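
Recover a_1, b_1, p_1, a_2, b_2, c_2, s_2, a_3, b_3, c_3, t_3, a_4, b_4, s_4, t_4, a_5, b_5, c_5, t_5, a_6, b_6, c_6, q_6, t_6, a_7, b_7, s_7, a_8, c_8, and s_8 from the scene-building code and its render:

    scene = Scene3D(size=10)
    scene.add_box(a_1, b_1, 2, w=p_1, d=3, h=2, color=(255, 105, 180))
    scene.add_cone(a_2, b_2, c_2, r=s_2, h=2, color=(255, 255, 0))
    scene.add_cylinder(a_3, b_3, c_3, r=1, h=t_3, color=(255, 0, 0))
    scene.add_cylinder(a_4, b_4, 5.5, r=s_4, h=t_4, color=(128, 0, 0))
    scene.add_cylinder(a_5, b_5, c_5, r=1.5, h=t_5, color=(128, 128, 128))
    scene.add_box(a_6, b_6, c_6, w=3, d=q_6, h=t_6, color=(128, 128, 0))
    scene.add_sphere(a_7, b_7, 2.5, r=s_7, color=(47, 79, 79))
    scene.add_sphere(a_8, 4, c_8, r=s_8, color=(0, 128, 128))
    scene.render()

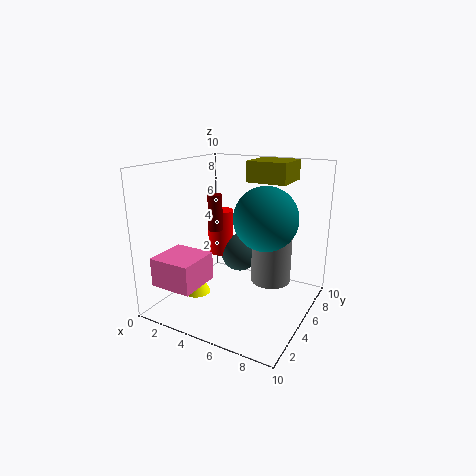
a_1 = 0.5; b_1 = 1; p_1 = 3; a_2 = 2; b_2 = 4; c_2 = 0.5; s_2 = 1; a_3 = 2; b_3 = 7.5; c_3 = 2.5; t_3 = 3.5; a_4 = 3.5; b_4 = 4.5; s_4 = 0.5; t_4 = 2.5; a_5 = 6.5; b_5 = 7.5; c_5 = 1; t_5 = 4; a_6 = 4.5; b_6 = 7; c_6 = 8.5; q_6 = 3; t_6 = 1.5; a_7 = 3.5; b_7 = 8; s_7 = 1.5; a_8 = 7.5; c_8 = 7; s_8 = 2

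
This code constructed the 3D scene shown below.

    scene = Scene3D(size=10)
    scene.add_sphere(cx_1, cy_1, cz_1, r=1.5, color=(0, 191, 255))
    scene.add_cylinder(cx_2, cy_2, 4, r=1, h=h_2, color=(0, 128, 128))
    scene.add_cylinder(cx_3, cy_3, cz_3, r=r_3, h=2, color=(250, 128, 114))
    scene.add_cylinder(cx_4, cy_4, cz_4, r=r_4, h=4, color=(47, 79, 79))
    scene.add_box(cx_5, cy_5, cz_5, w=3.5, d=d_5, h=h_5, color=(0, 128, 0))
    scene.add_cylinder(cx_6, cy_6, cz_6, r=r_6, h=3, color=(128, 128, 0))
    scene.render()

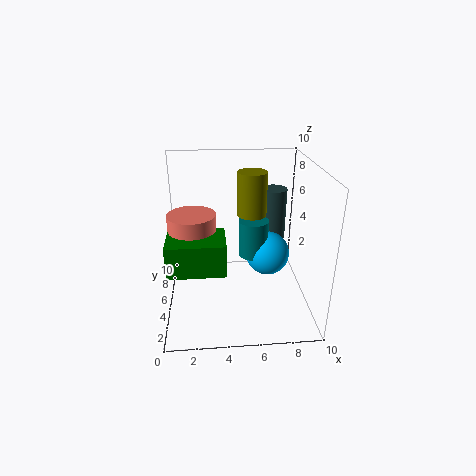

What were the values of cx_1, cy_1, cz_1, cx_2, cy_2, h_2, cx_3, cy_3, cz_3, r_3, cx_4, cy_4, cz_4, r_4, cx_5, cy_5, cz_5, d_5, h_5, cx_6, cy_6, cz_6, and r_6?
cx_1 = 7; cy_1 = 4.5; cz_1 = 4; cx_2 = 6; cy_2 = 4.5; h_2 = 2.5; cx_3 = 2; cy_3 = 3.5; cz_3 = 5.5; r_3 = 1.5; cx_4 = 8; cy_4 = 8; cz_4 = 3.5; r_4 = 1; cx_5 = 0.5; cy_5 = 1; cz_5 = 4.5; d_5 = 2.5; h_5 = 2; cx_6 = 6; cy_6 = 5.5; cz_6 = 6.5; r_6 = 1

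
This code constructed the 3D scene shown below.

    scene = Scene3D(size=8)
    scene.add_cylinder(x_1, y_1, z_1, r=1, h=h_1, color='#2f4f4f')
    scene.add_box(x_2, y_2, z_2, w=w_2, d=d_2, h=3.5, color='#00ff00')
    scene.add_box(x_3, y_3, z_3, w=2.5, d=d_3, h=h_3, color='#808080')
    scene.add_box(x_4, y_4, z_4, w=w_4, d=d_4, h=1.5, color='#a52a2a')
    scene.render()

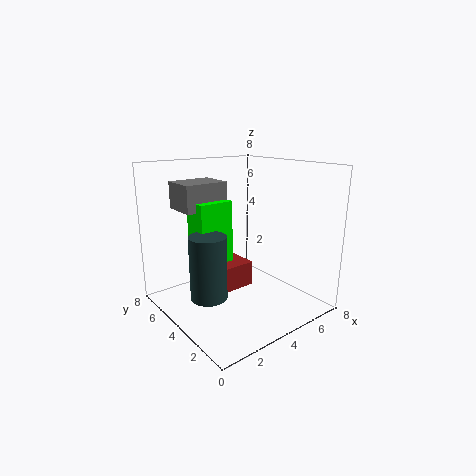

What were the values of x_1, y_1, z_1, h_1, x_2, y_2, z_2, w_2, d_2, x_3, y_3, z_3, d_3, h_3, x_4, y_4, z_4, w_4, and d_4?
x_1 = 2, y_1 = 4, z_1 = 1, h_1 = 3.5, x_2 = 2, y_2 = 4.5, z_2 = 2.5, w_2 = 2, d_2 = 1.5, x_3 = 1.5, y_3 = 5, z_3 = 5.5, d_3 = 2, h_3 = 1.5, x_4 = 3, y_4 = 4.5, z_4 = 0.5, w_4 = 2.5, d_4 = 2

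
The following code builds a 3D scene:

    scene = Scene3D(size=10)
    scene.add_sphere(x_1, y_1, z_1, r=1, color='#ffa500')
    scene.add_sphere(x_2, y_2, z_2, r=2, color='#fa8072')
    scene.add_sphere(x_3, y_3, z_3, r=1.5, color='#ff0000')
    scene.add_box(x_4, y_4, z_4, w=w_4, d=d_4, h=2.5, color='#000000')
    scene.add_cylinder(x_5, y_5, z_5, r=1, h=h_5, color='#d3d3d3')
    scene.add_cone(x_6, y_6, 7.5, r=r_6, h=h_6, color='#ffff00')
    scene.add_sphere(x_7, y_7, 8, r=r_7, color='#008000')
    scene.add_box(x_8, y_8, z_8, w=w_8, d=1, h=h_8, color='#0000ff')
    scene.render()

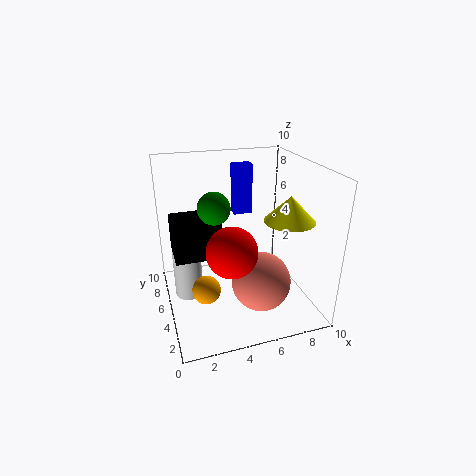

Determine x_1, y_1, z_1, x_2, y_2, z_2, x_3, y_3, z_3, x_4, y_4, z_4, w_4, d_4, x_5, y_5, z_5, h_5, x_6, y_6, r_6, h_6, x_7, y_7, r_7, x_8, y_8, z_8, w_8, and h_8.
x_1 = 2.5
y_1 = 4.5
z_1 = 1.5
x_2 = 6
y_2 = 3
z_2 = 2.5
x_3 = 3.5
y_3 = 1.5
z_3 = 6
x_4 = 0.5
y_4 = 3.5
z_4 = 4.5
w_4 = 3
d_4 = 2.5
x_5 = 1.5
y_5 = 6
z_5 = 0.5
h_5 = 3.5
x_6 = 7
y_6 = 1.5
r_6 = 1.5
h_6 = 1.5
x_7 = 3
y_7 = 3.5
r_7 = 1
x_8 = 6
y_8 = 9
z_8 = 5
w_8 = 1.5
h_8 = 4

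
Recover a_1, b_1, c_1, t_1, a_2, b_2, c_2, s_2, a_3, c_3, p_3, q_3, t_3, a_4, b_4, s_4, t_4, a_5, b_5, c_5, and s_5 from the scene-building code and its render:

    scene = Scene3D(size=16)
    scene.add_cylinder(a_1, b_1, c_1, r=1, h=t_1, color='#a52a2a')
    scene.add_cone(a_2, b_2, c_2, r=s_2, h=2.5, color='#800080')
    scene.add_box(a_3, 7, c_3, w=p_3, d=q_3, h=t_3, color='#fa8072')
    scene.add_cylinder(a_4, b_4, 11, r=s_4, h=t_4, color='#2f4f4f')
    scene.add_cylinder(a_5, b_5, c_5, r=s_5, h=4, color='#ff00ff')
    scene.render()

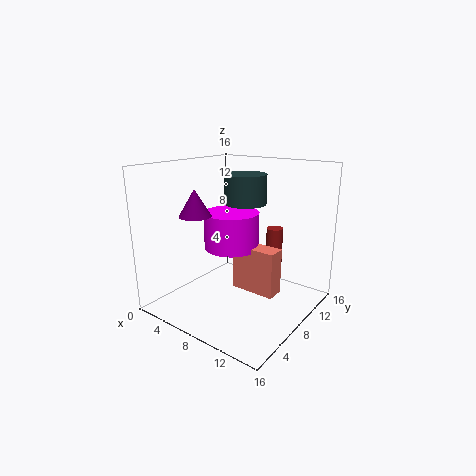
a_1 = 9.5; b_1 = 13.5; c_1 = 2.5; t_1 = 5.5; a_2 = 8; b_2 = 1.5; c_2 = 12; s_2 = 1.5; a_3 = 8; c_3 = 2.5; p_3 = 5; q_3 = 2; t_3 = 5; a_4 = 6.5; b_4 = 11.5; s_4 = 2.5; t_4 = 3.5; a_5 = 7.5; b_5 = 7.5; c_5 = 7; s_5 = 3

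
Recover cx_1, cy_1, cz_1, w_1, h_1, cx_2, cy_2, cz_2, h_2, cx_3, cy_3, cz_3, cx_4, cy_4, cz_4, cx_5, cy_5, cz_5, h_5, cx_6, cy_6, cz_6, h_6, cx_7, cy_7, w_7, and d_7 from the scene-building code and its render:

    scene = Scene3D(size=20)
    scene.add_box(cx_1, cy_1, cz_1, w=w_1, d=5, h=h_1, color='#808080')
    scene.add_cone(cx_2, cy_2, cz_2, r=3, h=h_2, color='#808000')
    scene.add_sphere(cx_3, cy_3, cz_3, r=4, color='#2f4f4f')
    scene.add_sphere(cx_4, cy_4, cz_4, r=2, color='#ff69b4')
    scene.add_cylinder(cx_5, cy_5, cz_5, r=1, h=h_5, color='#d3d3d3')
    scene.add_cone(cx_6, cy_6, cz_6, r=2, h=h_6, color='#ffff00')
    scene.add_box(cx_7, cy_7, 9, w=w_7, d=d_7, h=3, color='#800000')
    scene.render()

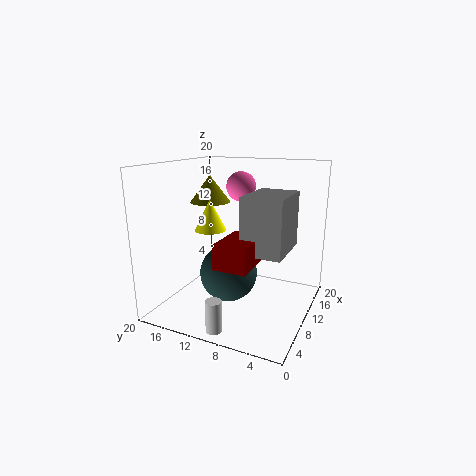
cx_1 = 4, cy_1 = 2, cz_1 = 10, w_1 = 7, h_1 = 7, cx_2 = 13, cy_2 = 16, cz_2 = 14, h_2 = 4, cx_3 = 9, cy_3 = 11, cz_3 = 5, cx_4 = 11, cy_4 = 10, cz_4 = 17, cx_5 = 1, cy_5 = 9, cz_5 = 1, h_5 = 4, cx_6 = 6, cy_6 = 12, cz_6 = 12, h_6 = 4, cx_7 = 1, cy_7 = 5, w_7 = 6, d_7 = 4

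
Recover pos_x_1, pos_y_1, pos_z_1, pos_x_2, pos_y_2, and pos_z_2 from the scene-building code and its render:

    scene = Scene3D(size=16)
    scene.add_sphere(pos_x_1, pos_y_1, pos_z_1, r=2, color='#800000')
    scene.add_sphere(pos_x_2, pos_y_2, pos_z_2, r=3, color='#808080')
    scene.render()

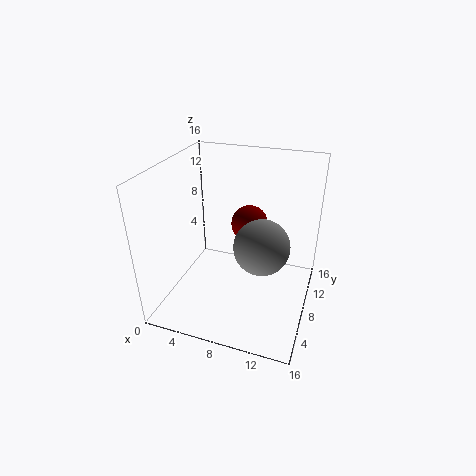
pos_x_1 = 9
pos_y_1 = 9
pos_z_1 = 9.5
pos_x_2 = 11
pos_y_2 = 7
pos_z_2 = 8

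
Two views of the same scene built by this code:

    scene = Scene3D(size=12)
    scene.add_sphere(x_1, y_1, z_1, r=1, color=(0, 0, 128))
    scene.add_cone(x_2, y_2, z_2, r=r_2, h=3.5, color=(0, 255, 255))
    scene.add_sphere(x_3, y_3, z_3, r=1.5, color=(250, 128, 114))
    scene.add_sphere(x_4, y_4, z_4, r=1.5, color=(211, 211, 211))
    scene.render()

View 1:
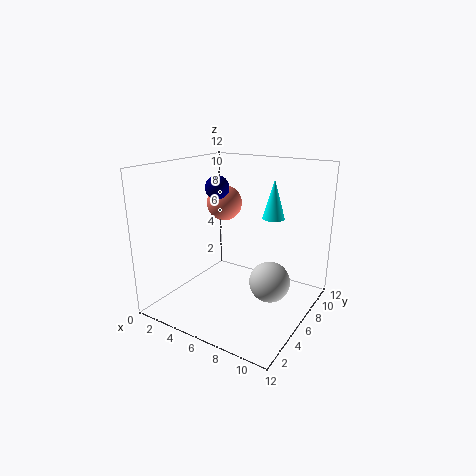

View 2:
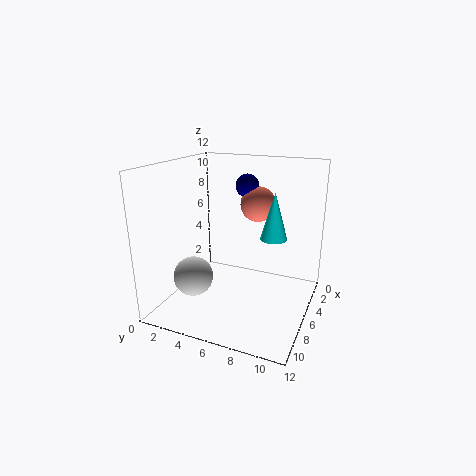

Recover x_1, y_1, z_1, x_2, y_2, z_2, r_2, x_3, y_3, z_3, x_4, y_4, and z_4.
x_1 = 4, y_1 = 6, z_1 = 10, x_2 = 7.5, y_2 = 9.5, z_2 = 7, r_2 = 1, x_3 = 4, y_3 = 7, z_3 = 8.5, x_4 = 10, y_4 = 4, z_4 = 4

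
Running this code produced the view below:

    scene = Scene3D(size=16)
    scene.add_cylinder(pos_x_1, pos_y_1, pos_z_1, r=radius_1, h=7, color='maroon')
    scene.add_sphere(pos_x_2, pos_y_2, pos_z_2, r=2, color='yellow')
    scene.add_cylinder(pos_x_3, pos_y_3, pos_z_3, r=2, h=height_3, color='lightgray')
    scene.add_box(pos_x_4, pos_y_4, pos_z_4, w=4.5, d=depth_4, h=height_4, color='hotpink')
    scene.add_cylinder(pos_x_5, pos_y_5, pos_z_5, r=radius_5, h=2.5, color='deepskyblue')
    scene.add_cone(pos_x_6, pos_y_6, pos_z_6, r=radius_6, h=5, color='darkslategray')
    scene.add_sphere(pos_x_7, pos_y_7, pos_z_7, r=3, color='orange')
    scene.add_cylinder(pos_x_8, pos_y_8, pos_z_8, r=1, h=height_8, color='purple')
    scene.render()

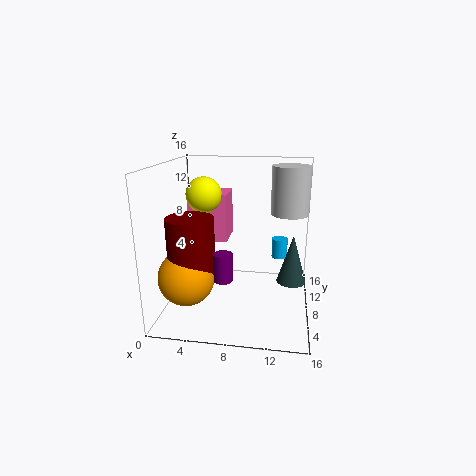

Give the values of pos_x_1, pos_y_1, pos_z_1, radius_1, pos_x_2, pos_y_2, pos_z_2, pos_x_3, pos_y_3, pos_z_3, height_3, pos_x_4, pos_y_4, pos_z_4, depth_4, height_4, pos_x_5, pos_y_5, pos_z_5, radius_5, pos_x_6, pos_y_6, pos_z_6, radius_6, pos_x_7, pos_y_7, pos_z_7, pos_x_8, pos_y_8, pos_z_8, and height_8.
pos_x_1 = 3.5; pos_y_1 = 5; pos_z_1 = 4; radius_1 = 2.5; pos_x_2 = 4; pos_y_2 = 9; pos_z_2 = 12.5; pos_x_3 = 13.5; pos_y_3 = 8; pos_z_3 = 11; height_3 = 5; pos_x_4 = 2; pos_y_4 = 9; pos_z_4 = 7; depth_4 = 4; height_4 = 5.5; pos_x_5 = 12.5; pos_y_5 = 14; pos_z_5 = 3.5; radius_5 = 1; pos_x_6 = 14; pos_y_6 = 5.5; pos_z_6 = 4.5; radius_6 = 1.5; pos_x_7 = 3; pos_y_7 = 4.5; pos_z_7 = 4.5; pos_x_8 = 7; pos_y_8 = 4.5; pos_z_8 = 4.5; height_8 = 3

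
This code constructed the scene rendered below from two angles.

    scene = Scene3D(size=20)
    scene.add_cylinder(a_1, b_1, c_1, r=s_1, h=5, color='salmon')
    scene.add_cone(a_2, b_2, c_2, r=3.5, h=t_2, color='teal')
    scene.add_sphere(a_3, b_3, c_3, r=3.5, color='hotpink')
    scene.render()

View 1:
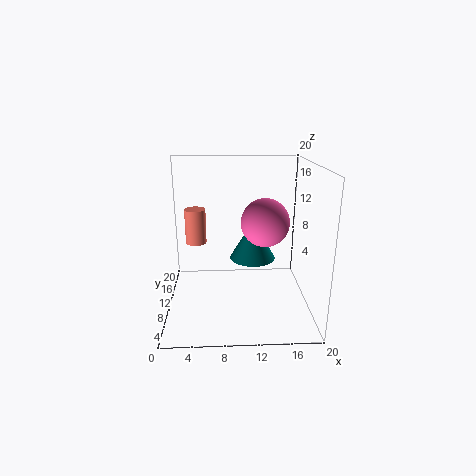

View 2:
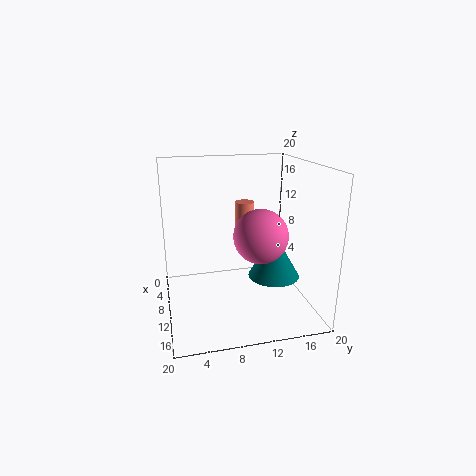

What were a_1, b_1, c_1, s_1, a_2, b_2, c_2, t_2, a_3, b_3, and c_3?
a_1 = 4, b_1 = 12.5, c_1 = 8.5, s_1 = 1.5, a_2 = 12.5, b_2 = 14.5, c_2 = 5, t_2 = 6, a_3 = 14, b_3 = 12, c_3 = 11.5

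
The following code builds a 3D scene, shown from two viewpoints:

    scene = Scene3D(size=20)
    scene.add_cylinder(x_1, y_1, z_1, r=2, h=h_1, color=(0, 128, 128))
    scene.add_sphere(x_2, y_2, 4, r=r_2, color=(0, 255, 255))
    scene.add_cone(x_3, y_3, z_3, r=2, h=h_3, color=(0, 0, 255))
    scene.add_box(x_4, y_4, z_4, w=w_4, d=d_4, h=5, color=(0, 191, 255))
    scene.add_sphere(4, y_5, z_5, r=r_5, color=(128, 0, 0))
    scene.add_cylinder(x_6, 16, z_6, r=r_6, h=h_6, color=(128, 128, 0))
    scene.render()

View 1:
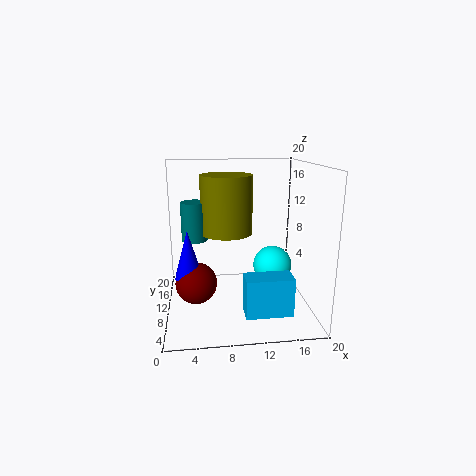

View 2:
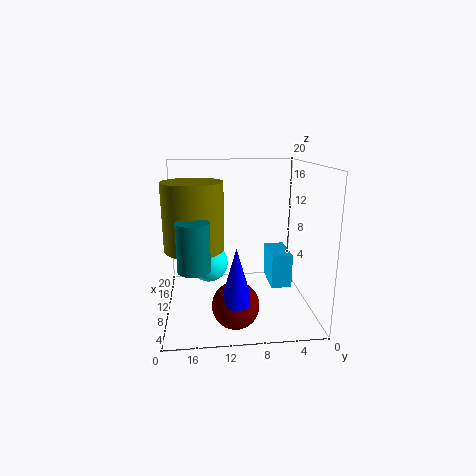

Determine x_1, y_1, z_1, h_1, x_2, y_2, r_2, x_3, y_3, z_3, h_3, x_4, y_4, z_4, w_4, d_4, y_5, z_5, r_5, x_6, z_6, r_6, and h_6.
x_1 = 4
y_1 = 16
z_1 = 8
h_1 = 6
x_2 = 16
y_2 = 14
r_2 = 3
x_3 = 3
y_3 = 11
z_3 = 4
h_3 = 7
x_4 = 10
y_4 = 2
z_4 = 2
w_4 = 6
d_4 = 3
y_5 = 11
z_5 = 3
r_5 = 3
x_6 = 9
z_6 = 9
r_6 = 4
h_6 = 9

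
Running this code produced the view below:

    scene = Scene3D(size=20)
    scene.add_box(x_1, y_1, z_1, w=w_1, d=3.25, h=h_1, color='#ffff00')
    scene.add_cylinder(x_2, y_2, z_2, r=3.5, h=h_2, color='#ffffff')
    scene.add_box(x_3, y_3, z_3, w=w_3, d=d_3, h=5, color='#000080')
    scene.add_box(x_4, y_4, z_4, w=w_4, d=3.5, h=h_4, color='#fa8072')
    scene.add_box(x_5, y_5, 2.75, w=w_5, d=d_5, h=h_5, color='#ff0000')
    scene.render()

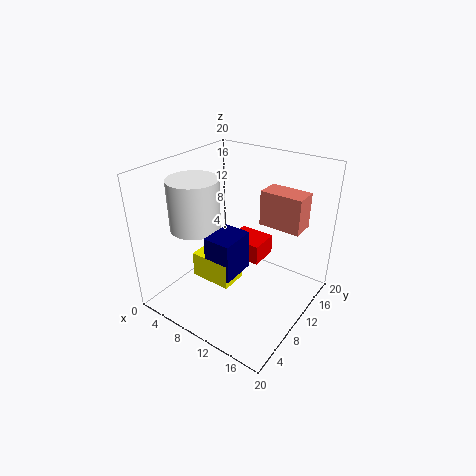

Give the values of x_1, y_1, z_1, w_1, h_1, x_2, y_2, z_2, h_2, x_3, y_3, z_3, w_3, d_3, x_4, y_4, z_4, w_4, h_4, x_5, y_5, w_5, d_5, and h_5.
x_1 = 8, y_1 = 3, z_1 = 7.25, w_1 = 5.25, h_1 = 3.25, x_2 = 4.75, y_2 = 7.25, z_2 = 11.25, h_2 = 7, x_3 = 10, y_3 = 3, z_3 = 8.25, w_3 = 3.5, d_3 = 4.5, x_4 = 10.5, y_4 = 14.75, z_4 = 10.25, w_4 = 6.25, h_4 = 5.25, x_5 = 4.5, y_5 = 14.75, w_5 = 5.75, d_5 = 4.75, h_5 = 3.25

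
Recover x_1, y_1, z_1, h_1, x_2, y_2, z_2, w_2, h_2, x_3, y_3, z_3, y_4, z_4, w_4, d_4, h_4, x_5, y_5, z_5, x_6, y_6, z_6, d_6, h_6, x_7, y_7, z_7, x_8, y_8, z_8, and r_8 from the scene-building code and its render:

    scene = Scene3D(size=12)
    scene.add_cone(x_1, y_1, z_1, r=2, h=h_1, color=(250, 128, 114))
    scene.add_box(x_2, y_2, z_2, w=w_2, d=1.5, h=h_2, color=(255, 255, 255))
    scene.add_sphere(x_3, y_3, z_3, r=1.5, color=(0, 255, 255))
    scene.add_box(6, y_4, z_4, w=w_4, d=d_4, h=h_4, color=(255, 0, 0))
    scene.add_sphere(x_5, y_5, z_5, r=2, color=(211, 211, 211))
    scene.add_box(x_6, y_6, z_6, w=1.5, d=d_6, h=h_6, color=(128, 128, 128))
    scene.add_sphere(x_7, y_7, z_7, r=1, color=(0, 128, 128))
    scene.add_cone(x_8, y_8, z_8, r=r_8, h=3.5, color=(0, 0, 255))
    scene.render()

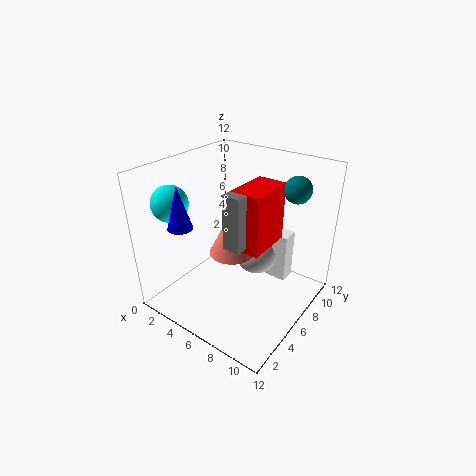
x_1 = 5
y_1 = 6.5
z_1 = 4
h_1 = 4
x_2 = 7
y_2 = 9
z_2 = 1
w_2 = 2
h_2 = 4.5
x_3 = 1.5
y_3 = 3
z_3 = 9
y_4 = 5
z_4 = 5.5
w_4 = 2.5
d_4 = 4
h_4 = 5
x_5 = 6
y_5 = 9
z_5 = 3
x_6 = 6
y_6 = 4
z_6 = 6
d_6 = 3.5
h_6 = 4.5
x_7 = 10.5
y_7 = 7
z_7 = 11
x_8 = 3
y_8 = 2.5
z_8 = 7.5
r_8 = 1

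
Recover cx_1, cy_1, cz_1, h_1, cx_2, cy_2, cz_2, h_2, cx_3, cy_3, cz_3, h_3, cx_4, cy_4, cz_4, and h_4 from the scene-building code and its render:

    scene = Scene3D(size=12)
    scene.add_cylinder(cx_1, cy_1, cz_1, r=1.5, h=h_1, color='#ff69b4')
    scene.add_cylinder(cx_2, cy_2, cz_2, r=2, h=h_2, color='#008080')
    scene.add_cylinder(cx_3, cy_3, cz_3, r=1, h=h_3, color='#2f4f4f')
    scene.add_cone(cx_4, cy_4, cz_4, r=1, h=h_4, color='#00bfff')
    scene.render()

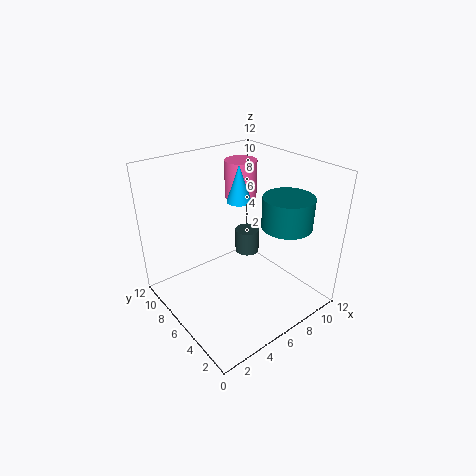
cx_1 = 9.5
cy_1 = 10
cz_1 = 7.5
h_1 = 3.5
cx_2 = 8.5
cy_2 = 3
cz_2 = 7.5
h_2 = 2.5
cx_3 = 7
cy_3 = 6
cz_3 = 4.5
h_3 = 2
cx_4 = 6.5
cy_4 = 6.5
cz_4 = 9
h_4 = 3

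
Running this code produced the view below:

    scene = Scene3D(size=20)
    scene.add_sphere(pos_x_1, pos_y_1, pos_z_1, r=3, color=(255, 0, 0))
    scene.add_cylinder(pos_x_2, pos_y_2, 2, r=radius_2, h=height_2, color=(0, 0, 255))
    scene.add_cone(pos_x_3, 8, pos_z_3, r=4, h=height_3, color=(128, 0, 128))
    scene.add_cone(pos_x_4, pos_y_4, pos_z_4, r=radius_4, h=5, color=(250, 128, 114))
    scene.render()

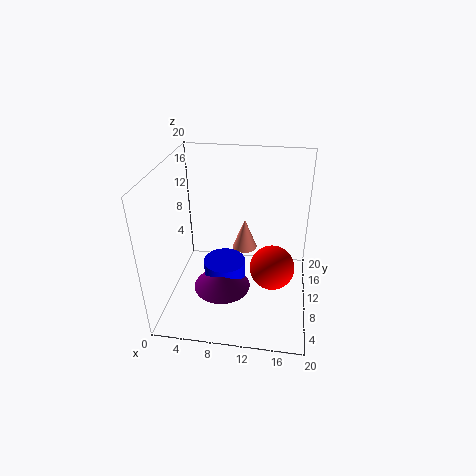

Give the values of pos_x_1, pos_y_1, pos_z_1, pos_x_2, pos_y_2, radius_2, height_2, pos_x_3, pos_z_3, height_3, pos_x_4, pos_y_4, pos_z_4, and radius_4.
pos_x_1 = 15
pos_y_1 = 8
pos_z_1 = 7
pos_x_2 = 8
pos_y_2 = 10
radius_2 = 3
height_2 = 4
pos_x_3 = 8
pos_z_3 = 3
height_3 = 3
pos_x_4 = 10
pos_y_4 = 17
pos_z_4 = 4
radius_4 = 2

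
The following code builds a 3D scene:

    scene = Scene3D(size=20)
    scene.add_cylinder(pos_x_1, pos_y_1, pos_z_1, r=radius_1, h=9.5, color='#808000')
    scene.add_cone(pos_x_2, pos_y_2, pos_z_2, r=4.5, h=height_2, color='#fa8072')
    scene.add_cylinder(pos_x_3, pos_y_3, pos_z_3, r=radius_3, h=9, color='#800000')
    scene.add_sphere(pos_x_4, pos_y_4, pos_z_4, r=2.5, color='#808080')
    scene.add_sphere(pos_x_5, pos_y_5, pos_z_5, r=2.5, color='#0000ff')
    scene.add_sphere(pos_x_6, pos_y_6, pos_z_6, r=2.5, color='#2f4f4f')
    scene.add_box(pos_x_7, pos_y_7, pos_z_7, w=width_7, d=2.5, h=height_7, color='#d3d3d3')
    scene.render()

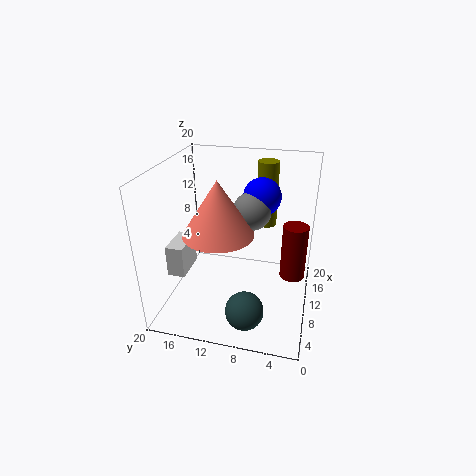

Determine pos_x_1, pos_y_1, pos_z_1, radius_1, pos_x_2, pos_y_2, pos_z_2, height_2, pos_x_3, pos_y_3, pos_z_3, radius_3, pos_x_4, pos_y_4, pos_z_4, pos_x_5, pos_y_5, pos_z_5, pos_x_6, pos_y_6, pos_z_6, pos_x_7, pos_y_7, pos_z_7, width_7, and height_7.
pos_x_1 = 15.5
pos_y_1 = 7
pos_z_1 = 10
radius_1 = 1.5
pos_x_2 = 6
pos_y_2 = 11.5
pos_z_2 = 12.5
height_2 = 7
pos_x_3 = 16.5
pos_y_3 = 2.5
pos_z_3 = 0.5
radius_3 = 2
pos_x_4 = 9.5
pos_y_4 = 8
pos_z_4 = 14.5
pos_x_5 = 11
pos_y_5 = 7
pos_z_5 = 16
pos_x_6 = 3.5
pos_y_6 = 7.5
pos_z_6 = 3
pos_x_7 = 6.5
pos_y_7 = 17
pos_z_7 = 4.5
width_7 = 5
height_7 = 4.5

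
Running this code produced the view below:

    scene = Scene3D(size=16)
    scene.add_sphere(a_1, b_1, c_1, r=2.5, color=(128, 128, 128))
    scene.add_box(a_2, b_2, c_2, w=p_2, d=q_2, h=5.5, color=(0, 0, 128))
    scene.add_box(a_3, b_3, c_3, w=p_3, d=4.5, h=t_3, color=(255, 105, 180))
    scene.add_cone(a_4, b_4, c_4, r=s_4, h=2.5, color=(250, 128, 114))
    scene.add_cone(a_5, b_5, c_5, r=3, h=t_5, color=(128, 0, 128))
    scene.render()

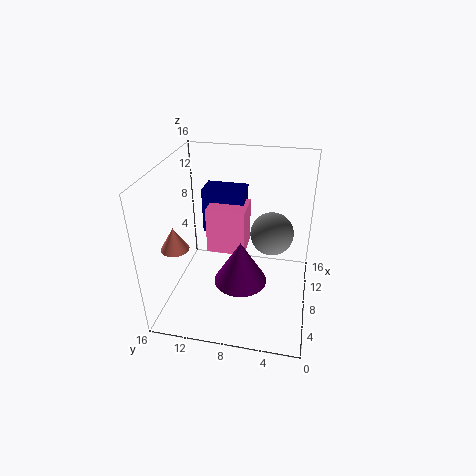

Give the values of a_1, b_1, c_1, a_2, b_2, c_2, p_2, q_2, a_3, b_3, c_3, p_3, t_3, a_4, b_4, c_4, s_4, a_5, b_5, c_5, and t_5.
a_1 = 10.5; b_1 = 4.5; c_1 = 7.5; a_2 = 11; b_2 = 8; c_2 = 6.5; p_2 = 3; q_2 = 5; a_3 = 9; b_3 = 7.5; c_3 = 5; p_3 = 4; t_3 = 5.5; a_4 = 4.5; b_4 = 14; c_4 = 8; s_4 = 1.5; a_5 = 7; b_5 = 7.5; c_5 = 3; t_5 = 5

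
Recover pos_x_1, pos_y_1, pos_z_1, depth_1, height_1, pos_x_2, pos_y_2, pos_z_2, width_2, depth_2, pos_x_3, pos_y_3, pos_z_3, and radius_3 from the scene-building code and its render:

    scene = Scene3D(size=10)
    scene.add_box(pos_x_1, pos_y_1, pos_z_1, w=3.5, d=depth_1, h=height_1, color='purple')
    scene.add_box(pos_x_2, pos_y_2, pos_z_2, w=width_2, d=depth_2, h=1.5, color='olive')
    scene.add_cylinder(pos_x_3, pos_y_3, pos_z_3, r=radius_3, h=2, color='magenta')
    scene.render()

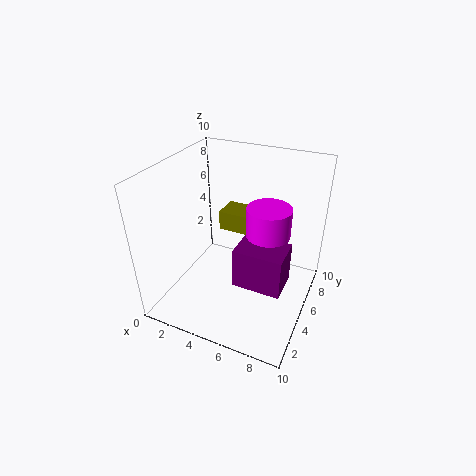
pos_x_1 = 5; pos_y_1 = 4; pos_z_1 = 1.5; depth_1 = 2.5; height_1 = 3; pos_x_2 = 2.5; pos_y_2 = 7; pos_z_2 = 4; width_2 = 3.5; depth_2 = 2; pos_x_3 = 7; pos_y_3 = 5.5; pos_z_3 = 5.5; radius_3 = 1.5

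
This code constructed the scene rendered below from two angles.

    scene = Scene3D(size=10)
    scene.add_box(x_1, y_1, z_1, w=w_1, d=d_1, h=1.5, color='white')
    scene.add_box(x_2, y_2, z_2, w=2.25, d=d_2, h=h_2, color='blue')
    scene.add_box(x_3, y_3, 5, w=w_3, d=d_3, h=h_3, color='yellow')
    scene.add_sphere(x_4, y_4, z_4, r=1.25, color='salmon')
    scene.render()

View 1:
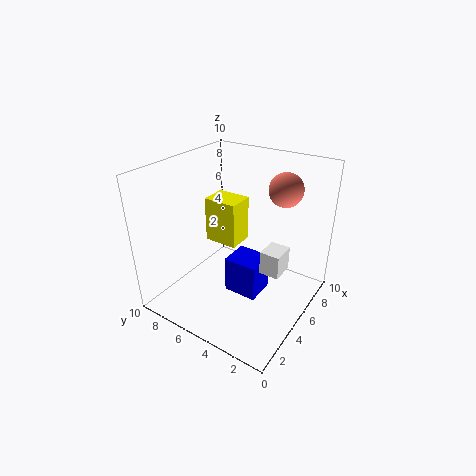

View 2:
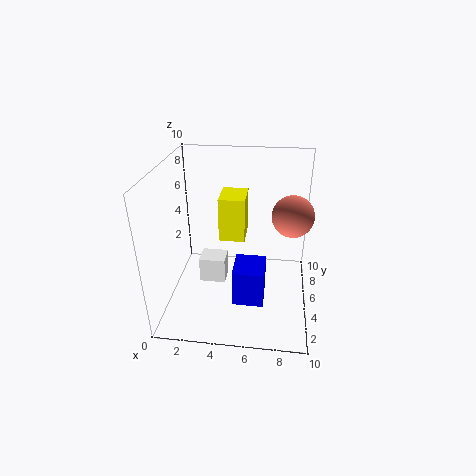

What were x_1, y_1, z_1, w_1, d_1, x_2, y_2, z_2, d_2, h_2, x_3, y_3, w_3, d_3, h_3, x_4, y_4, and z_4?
x_1 = 3.25, y_1 = 1, z_1 = 4.25, w_1 = 1.5, d_1 = 1.25, x_2 = 4.75, y_2 = 3.5, z_2 = 0.25, d_2 = 2.5, h_2 = 2.75, x_3 = 3.75, y_3 = 4.5, w_3 = 1.75, d_3 = 2.25, h_3 = 3, x_4 = 8.5, y_4 = 3.25, z_4 = 7.75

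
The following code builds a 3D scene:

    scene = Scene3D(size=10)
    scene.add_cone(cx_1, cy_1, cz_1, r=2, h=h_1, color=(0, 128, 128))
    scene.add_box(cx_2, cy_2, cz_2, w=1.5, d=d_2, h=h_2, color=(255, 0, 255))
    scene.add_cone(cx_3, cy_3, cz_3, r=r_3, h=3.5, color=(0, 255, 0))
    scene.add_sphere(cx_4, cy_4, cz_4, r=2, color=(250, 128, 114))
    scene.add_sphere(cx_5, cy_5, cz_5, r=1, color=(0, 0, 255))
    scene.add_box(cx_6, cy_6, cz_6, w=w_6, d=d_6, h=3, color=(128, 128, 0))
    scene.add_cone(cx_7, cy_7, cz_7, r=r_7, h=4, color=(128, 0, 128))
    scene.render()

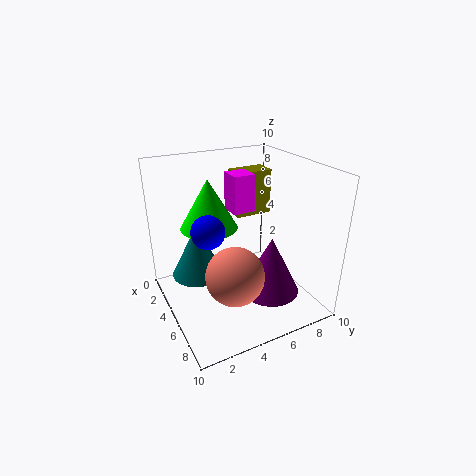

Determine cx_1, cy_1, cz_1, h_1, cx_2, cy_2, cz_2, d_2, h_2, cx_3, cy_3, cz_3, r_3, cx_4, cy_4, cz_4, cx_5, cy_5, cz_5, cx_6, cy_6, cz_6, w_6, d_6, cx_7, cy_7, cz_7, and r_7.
cx_1 = 2, cy_1 = 3, cz_1 = 1, h_1 = 4, cx_2 = 4, cy_2 = 4.5, cz_2 = 7, d_2 = 1.5, h_2 = 2.5, cx_3 = 3.5, cy_3 = 3.5, cz_3 = 5.5, r_3 = 2, cx_4 = 6.5, cy_4 = 4, cz_4 = 3, cx_5 = 7, cy_5 = 2, cz_5 = 7, cx_6 = 3.5, cy_6 = 5, cz_6 = 6.5, w_6 = 1.5, d_6 = 2.5, cx_7 = 7, cy_7 = 6.5, cz_7 = 1.5, r_7 = 2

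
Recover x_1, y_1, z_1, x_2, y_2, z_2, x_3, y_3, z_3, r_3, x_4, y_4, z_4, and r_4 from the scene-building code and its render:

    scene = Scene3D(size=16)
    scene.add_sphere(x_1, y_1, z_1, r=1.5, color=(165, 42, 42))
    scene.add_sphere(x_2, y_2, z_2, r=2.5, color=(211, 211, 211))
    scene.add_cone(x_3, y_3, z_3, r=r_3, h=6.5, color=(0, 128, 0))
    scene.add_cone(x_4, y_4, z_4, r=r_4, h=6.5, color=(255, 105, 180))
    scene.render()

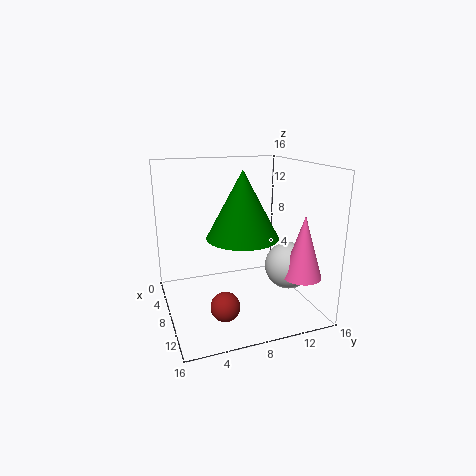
x_1 = 12.5; y_1 = 5; z_1 = 2.5; x_2 = 11.5; y_2 = 12.5; z_2 = 5.5; x_3 = 12; y_3 = 7; z_3 = 9.5; r_3 = 3.5; x_4 = 13.5; y_4 = 13; z_4 = 5; r_4 = 2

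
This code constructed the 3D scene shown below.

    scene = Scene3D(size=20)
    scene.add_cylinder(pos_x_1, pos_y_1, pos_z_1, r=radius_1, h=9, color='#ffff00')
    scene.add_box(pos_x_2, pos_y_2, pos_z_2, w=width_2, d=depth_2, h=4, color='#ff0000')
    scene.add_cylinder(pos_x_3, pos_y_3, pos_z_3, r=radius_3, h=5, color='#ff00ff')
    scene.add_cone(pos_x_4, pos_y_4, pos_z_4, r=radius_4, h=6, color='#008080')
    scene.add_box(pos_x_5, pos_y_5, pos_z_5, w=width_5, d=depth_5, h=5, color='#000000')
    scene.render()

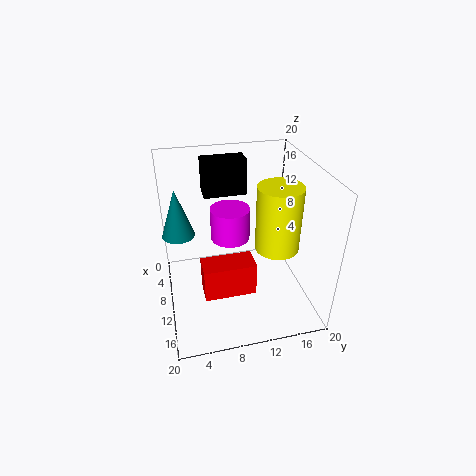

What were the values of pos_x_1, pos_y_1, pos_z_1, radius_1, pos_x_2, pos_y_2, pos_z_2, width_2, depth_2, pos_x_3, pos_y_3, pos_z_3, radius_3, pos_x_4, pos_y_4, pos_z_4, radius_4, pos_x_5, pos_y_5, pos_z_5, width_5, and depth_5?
pos_x_1 = 12, pos_y_1 = 15, pos_z_1 = 9, radius_1 = 3, pos_x_2 = 16, pos_y_2 = 4, pos_z_2 = 8, width_2 = 3, depth_2 = 6, pos_x_3 = 5, pos_y_3 = 10, pos_z_3 = 7, radius_3 = 3, pos_x_4 = 12, pos_y_4 = 2, pos_z_4 = 13, radius_4 = 2, pos_x_5 = 4, pos_y_5 = 6, pos_z_5 = 15, width_5 = 3, depth_5 = 6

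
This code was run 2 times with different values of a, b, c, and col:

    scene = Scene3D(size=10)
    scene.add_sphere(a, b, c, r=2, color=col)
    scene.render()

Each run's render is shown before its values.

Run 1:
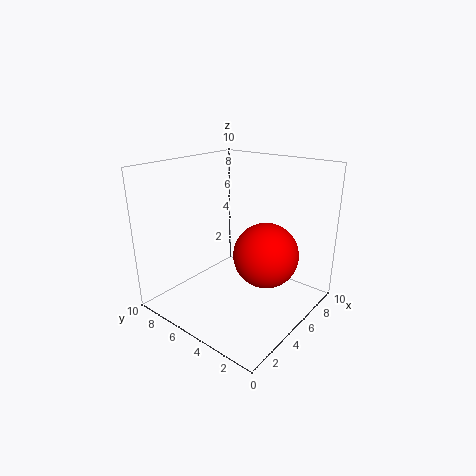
a = 4, b = 2, c = 5, col = 'red'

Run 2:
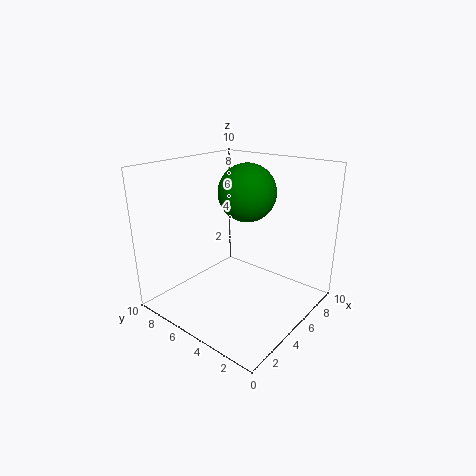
a = 6, b = 5, c = 8, col = 'green'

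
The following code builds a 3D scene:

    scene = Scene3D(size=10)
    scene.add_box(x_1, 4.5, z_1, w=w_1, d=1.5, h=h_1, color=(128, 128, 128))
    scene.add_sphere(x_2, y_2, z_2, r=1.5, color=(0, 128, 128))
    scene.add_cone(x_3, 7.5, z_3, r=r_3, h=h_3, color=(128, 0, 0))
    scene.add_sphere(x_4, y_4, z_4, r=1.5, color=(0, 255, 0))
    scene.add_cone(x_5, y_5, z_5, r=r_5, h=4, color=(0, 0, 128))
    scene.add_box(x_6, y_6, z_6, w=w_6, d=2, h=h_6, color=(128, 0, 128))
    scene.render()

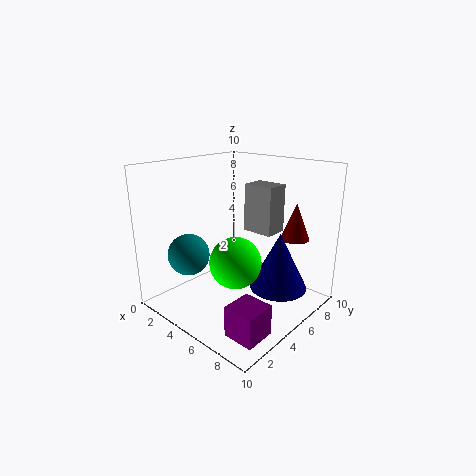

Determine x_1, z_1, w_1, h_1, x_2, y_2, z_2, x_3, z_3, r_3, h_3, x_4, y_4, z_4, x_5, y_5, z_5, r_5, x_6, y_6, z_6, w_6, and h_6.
x_1 = 6; z_1 = 6; w_1 = 2; h_1 = 3; x_2 = 2; y_2 = 3; z_2 = 3.5; x_3 = 8; z_3 = 5; r_3 = 1; h_3 = 2.5; x_4 = 7.5; y_4 = 2; z_4 = 5; x_5 = 7.5; y_5 = 6.5; z_5 = 1.5; r_5 = 2; x_6 = 7.5; y_6 = 1; z_6 = 0.5; w_6 = 2; h_6 = 2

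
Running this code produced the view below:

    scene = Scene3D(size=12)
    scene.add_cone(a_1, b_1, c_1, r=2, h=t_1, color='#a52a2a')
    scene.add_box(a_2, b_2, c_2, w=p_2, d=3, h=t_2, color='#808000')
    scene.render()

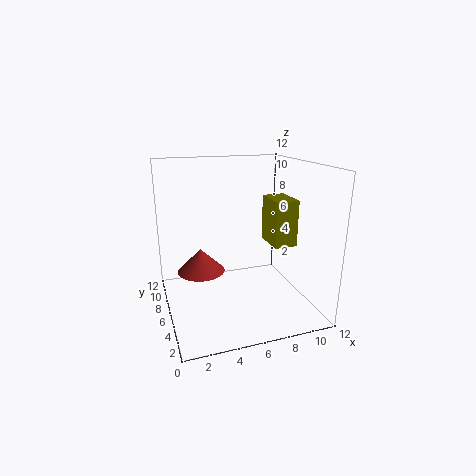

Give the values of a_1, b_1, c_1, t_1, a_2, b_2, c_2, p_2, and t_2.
a_1 = 3, b_1 = 7, c_1 = 3, t_1 = 2, a_2 = 9, b_2 = 5, c_2 = 5, p_2 = 2, t_2 = 4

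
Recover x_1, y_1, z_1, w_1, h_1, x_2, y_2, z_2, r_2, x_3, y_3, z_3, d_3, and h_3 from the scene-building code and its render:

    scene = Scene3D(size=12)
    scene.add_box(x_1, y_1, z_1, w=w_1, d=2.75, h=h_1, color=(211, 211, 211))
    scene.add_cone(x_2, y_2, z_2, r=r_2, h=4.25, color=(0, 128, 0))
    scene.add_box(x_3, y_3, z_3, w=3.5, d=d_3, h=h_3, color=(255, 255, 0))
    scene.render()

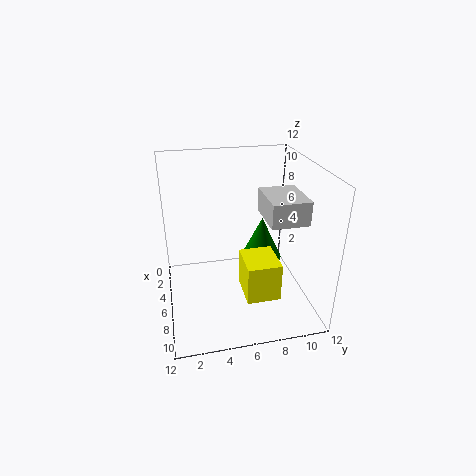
x_1 = 7.25; y_1 = 7.25; z_1 = 9; w_1 = 3.5; h_1 = 1.75; x_2 = 2.25; y_2 = 9.25; z_2 = 1.5; r_2 = 2; x_3 = 4.25; y_3 = 6.5; z_3 = 0.25; d_3 = 3; h_3 = 3.5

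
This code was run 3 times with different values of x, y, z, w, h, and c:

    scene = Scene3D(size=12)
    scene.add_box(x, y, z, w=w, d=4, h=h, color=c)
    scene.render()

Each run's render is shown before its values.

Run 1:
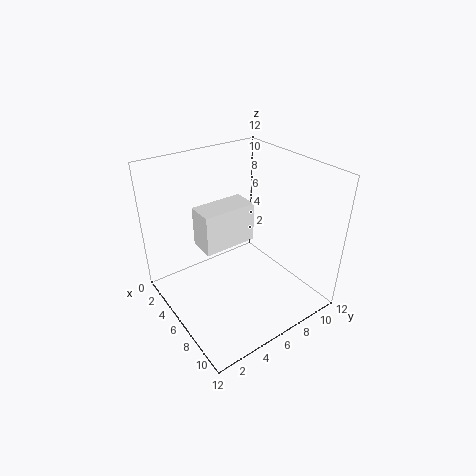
x = 6; y = 2; z = 7; w = 2; h = 3; c = 'white'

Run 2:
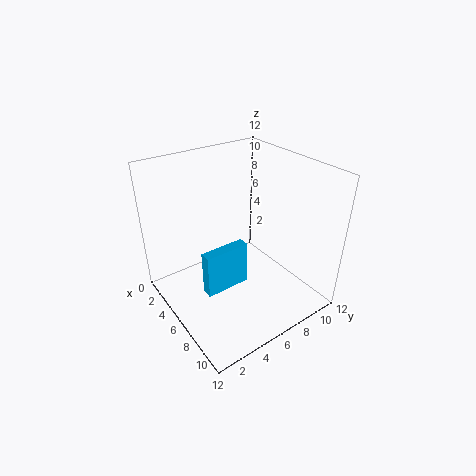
x = 5; y = 3; z = 1; w = 1; h = 4; c = 'deepskyblue'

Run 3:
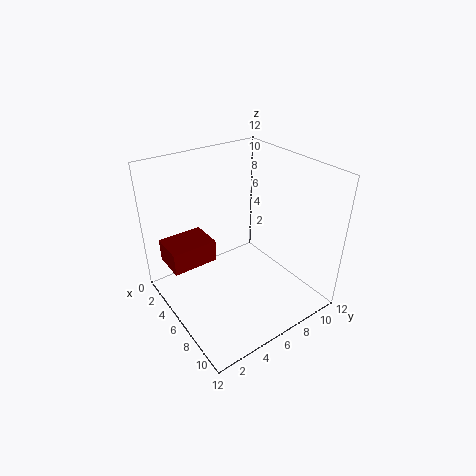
x = 1; y = 1; z = 3; w = 3; h = 2; c = 'maroon'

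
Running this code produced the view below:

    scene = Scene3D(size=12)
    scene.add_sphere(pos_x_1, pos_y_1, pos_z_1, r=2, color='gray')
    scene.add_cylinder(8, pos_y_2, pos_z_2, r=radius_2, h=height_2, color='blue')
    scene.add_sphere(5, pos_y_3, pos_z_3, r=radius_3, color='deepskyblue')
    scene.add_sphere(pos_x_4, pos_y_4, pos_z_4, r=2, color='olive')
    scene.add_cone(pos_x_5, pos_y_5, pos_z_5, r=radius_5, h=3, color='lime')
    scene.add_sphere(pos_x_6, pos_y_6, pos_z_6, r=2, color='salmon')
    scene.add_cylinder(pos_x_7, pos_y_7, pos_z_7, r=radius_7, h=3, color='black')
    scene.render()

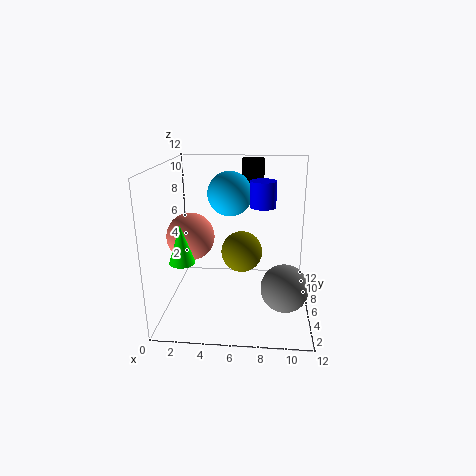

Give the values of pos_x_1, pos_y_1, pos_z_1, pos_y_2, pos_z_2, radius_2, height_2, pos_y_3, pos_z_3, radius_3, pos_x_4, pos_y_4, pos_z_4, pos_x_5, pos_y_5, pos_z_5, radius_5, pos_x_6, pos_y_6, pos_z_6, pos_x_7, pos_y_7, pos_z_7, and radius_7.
pos_x_1 = 10, pos_y_1 = 5, pos_z_1 = 2, pos_y_2 = 5, pos_z_2 = 9, radius_2 = 1, height_2 = 2, pos_y_3 = 9, pos_z_3 = 9, radius_3 = 2, pos_x_4 = 6, pos_y_4 = 10, pos_z_4 = 3, pos_x_5 = 2, pos_y_5 = 3, pos_z_5 = 5, radius_5 = 1, pos_x_6 = 2, pos_y_6 = 6, pos_z_6 = 6, pos_x_7 = 7, pos_y_7 = 10, pos_z_7 = 9, radius_7 = 1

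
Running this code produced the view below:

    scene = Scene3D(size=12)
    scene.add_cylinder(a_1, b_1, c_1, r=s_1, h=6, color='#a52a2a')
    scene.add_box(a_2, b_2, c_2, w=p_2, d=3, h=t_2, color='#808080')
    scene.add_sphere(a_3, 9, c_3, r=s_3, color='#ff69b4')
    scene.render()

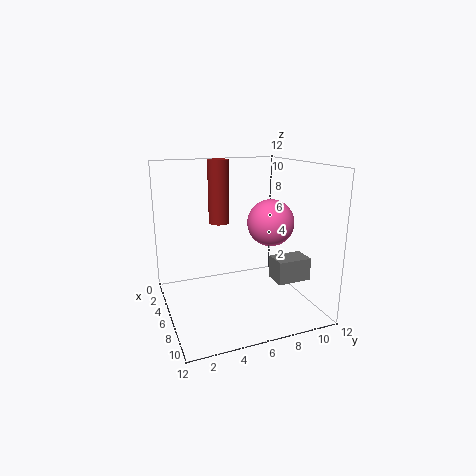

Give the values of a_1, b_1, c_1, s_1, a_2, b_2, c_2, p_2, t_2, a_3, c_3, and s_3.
a_1 = 1
b_1 = 6
c_1 = 6
s_1 = 1
a_2 = 6
b_2 = 9
c_2 = 2
p_2 = 2
t_2 = 2
a_3 = 6
c_3 = 7
s_3 = 2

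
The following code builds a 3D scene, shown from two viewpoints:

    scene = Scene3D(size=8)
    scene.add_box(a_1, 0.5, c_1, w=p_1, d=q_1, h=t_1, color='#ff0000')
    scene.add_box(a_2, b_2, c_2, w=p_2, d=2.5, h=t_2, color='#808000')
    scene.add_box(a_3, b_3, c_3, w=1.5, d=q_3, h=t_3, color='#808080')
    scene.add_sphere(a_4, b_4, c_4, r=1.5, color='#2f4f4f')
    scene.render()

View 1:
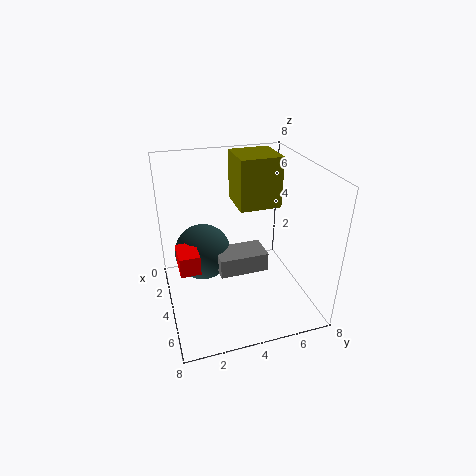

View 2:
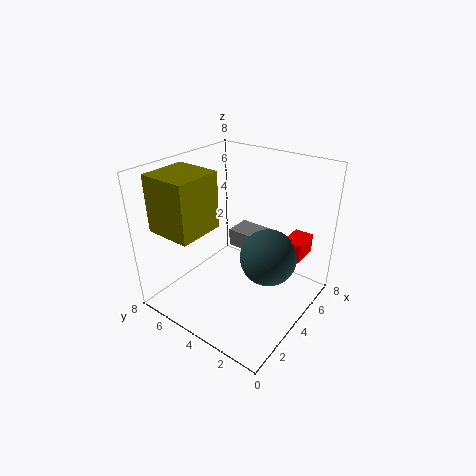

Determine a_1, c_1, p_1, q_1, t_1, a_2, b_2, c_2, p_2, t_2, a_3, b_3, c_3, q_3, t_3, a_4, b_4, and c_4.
a_1 = 4.5; c_1 = 3.5; p_1 = 1.5; q_1 = 1; t_1 = 1; a_2 = 0.5; b_2 = 4.5; c_2 = 5; p_2 = 2.5; t_2 = 3; a_3 = 4.5; b_3 = 2.5; c_3 = 3; q_3 = 2.5; t_3 = 1; a_4 = 4; b_4 = 2; c_4 = 3.5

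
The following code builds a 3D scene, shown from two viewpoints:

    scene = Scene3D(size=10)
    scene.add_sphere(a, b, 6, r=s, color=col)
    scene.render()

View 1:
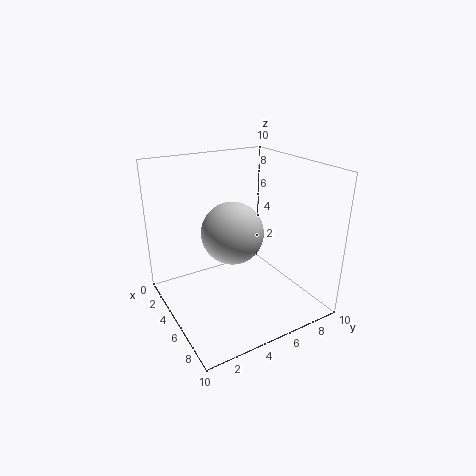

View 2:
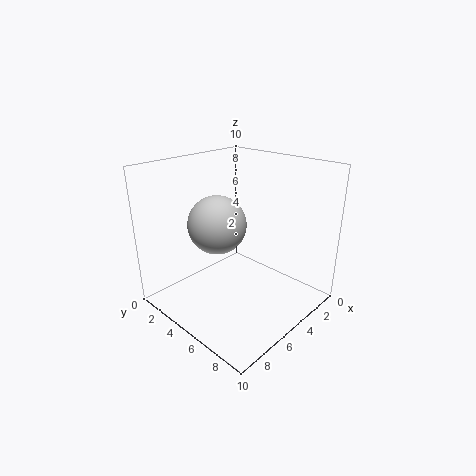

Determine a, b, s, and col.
a = 6, b = 4, s = 2, col = 'lightgray'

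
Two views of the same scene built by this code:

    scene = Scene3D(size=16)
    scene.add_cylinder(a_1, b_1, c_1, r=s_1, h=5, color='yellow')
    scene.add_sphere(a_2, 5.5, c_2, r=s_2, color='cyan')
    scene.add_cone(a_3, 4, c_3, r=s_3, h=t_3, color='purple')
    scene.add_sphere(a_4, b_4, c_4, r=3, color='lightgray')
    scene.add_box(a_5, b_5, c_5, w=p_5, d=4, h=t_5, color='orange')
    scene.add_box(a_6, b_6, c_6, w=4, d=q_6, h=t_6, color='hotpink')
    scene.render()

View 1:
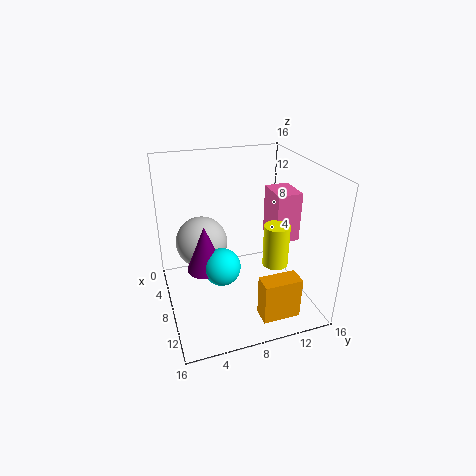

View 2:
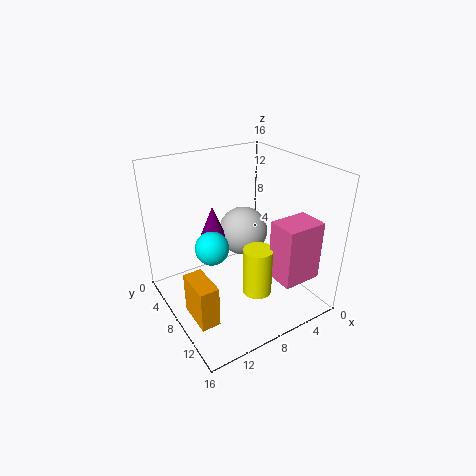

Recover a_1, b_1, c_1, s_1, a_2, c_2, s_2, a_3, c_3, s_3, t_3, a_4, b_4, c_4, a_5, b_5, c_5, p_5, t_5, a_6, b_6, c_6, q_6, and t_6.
a_1 = 8.5
b_1 = 12.5
c_1 = 4
s_1 = 1.5
a_2 = 10
c_2 = 6
s_2 = 2
a_3 = 9
c_3 = 5.5
s_3 = 2
t_3 = 5
a_4 = 5
b_4 = 4.5
c_4 = 6.5
a_5 = 13
b_5 = 8.5
c_5 = 1.5
p_5 = 2
t_5 = 4.5
a_6 = 3.5
b_6 = 13
c_6 = 6
q_6 = 3
t_6 = 6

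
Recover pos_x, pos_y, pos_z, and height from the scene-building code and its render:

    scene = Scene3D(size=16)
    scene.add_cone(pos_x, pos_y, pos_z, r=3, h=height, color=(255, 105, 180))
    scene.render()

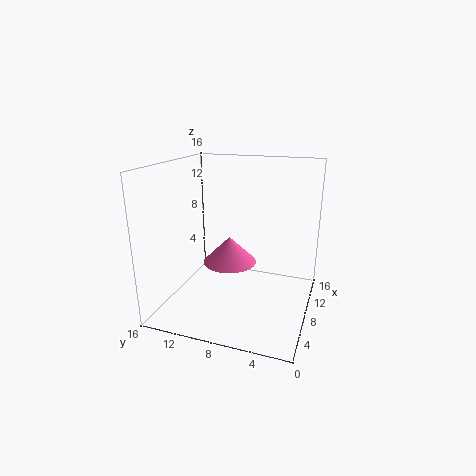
pos_x = 8; pos_y = 9; pos_z = 5; height = 3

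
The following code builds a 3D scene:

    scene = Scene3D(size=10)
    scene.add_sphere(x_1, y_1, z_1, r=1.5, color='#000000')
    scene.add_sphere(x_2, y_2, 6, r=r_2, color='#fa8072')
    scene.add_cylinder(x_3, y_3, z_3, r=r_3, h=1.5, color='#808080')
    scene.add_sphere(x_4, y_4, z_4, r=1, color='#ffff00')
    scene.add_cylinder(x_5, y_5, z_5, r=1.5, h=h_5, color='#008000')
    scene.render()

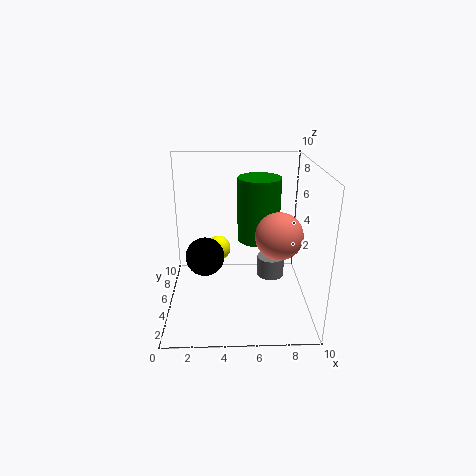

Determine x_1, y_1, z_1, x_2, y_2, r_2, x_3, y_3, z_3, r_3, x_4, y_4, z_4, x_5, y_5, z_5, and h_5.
x_1 = 2.5
y_1 = 7
z_1 = 2.5
x_2 = 7.5
y_2 = 3
r_2 = 1.5
x_3 = 7.5
y_3 = 6
z_3 = 1.5
r_3 = 1
x_4 = 3.5
y_4 = 8.5
z_4 = 2.5
x_5 = 6.5
y_5 = 6
z_5 = 4.5
h_5 = 4.5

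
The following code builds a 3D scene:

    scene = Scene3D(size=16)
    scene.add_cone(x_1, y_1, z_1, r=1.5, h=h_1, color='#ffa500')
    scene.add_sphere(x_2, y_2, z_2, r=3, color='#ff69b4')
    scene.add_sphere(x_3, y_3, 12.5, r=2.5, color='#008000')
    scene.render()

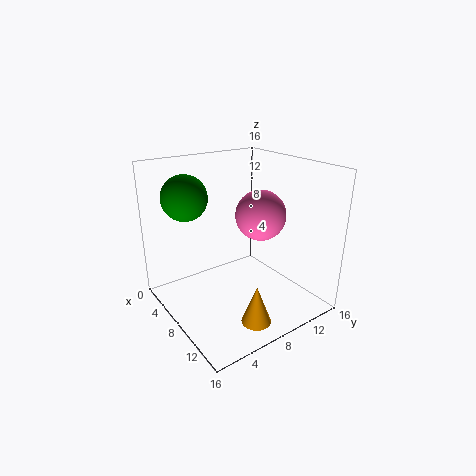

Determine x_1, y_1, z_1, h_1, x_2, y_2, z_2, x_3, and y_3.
x_1 = 14
y_1 = 6
z_1 = 1.5
h_1 = 4
x_2 = 7
y_2 = 12
z_2 = 9.5
x_3 = 4.5
y_3 = 3.5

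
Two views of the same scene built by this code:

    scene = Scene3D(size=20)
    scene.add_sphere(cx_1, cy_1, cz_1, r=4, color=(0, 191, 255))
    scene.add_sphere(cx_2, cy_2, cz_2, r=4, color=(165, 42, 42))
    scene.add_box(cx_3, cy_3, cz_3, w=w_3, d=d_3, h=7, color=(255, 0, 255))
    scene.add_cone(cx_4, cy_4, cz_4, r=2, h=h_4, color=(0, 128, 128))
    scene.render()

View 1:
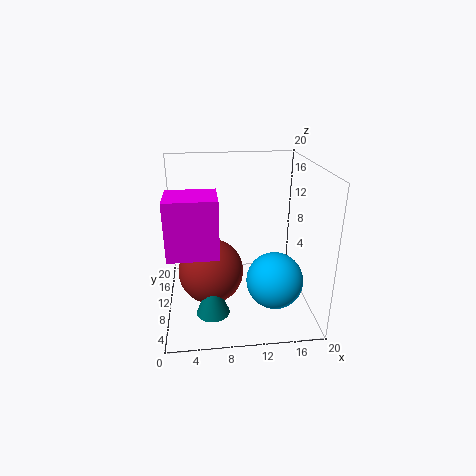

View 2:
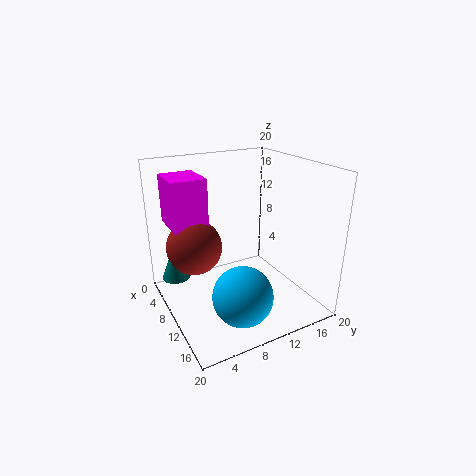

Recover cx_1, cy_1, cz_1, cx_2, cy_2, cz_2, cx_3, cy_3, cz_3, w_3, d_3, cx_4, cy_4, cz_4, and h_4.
cx_1 = 15, cy_1 = 8, cz_1 = 4, cx_2 = 6, cy_2 = 5, cz_2 = 8, cx_3 = 1, cy_3 = 2, cz_3 = 11, w_3 = 6, d_3 = 5, cx_4 = 6, cy_4 = 2, cz_4 = 4, h_4 = 5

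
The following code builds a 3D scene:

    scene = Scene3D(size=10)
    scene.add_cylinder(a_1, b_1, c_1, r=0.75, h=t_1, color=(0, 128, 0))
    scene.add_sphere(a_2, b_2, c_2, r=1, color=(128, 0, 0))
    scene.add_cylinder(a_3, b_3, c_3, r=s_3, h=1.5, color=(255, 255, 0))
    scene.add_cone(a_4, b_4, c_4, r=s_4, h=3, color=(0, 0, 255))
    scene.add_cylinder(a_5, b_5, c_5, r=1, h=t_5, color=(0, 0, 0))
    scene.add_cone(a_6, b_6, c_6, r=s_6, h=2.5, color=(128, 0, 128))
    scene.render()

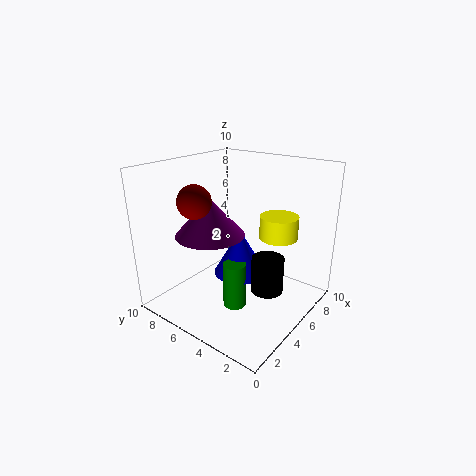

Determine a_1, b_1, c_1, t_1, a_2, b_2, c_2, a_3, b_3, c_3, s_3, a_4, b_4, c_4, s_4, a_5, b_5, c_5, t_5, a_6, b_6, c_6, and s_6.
a_1 = 3, b_1 = 3.75, c_1 = 1.25, t_1 = 3, a_2 = 1.25, b_2 = 5.25, c_2 = 8.5, a_3 = 5.75, b_3 = 2.25, c_3 = 5.5, s_3 = 1.25, a_4 = 4.25, b_4 = 4.25, c_4 = 3, s_4 = 1.75, a_5 = 3.75, b_5 = 1.75, c_5 = 2.75, t_5 = 2.25, a_6 = 3, b_6 = 5.75, c_6 = 5.75, s_6 = 2.25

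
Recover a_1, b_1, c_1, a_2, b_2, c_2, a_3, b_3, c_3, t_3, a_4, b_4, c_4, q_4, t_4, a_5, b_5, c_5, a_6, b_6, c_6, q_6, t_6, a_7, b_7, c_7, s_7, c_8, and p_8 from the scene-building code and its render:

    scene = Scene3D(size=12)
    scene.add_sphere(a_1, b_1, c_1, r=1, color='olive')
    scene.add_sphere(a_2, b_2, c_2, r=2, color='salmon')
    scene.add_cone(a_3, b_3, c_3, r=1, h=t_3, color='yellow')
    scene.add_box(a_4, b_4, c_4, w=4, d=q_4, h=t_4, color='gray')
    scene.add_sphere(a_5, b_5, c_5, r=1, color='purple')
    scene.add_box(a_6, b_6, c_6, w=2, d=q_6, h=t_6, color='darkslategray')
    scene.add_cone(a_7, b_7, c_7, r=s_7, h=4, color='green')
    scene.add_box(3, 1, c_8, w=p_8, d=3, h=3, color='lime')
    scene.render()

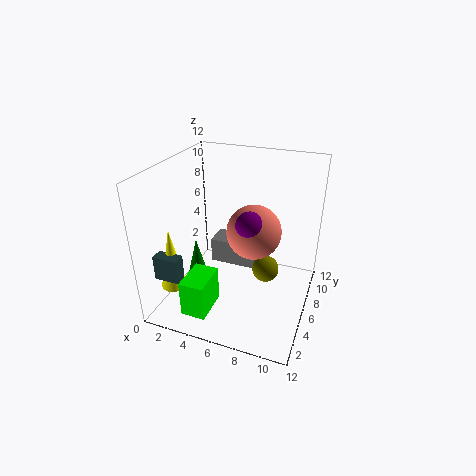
a_1 = 9
b_1 = 4
c_1 = 5
a_2 = 8
b_2 = 4
c_2 = 8
a_3 = 2
b_3 = 2
c_3 = 3
t_3 = 5
a_4 = 4
b_4 = 5
c_4 = 4
q_4 = 2
t_4 = 2
a_5 = 8
b_5 = 3
c_5 = 9
a_6 = 1
b_6 = 1
c_6 = 4
q_6 = 1
t_6 = 2
a_7 = 2
b_7 = 6
c_7 = 1
s_7 = 1
c_8 = 1
p_8 = 2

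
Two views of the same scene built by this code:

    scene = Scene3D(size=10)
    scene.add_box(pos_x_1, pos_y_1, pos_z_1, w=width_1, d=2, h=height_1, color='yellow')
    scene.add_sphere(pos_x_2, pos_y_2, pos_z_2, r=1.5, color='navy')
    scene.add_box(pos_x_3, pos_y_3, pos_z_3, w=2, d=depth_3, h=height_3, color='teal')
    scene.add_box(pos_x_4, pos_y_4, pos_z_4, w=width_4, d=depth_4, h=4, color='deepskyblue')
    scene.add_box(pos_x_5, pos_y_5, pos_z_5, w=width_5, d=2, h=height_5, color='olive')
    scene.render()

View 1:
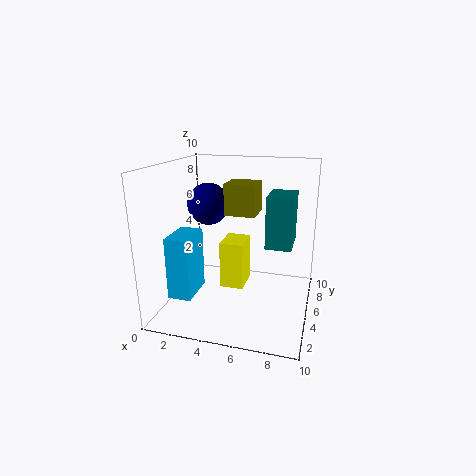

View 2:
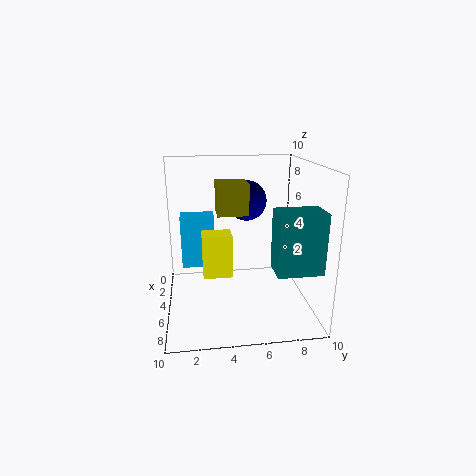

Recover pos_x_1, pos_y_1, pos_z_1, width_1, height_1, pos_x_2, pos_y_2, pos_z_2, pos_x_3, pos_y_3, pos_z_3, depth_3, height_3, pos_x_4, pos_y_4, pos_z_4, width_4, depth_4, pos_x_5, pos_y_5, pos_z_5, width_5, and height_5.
pos_x_1 = 4.5
pos_y_1 = 2.5
pos_z_1 = 2.5
width_1 = 1.5
height_1 = 3
pos_x_2 = 2.5
pos_y_2 = 6
pos_z_2 = 7
pos_x_3 = 6.5
pos_y_3 = 7
pos_z_3 = 3.5
depth_3 = 3
height_3 = 4
pos_x_4 = 1.5
pos_y_4 = 1
pos_z_4 = 2
width_4 = 1.5
depth_4 = 2.5
pos_x_5 = 4.5
pos_y_5 = 3.5
pos_z_5 = 7
width_5 = 2
height_5 = 2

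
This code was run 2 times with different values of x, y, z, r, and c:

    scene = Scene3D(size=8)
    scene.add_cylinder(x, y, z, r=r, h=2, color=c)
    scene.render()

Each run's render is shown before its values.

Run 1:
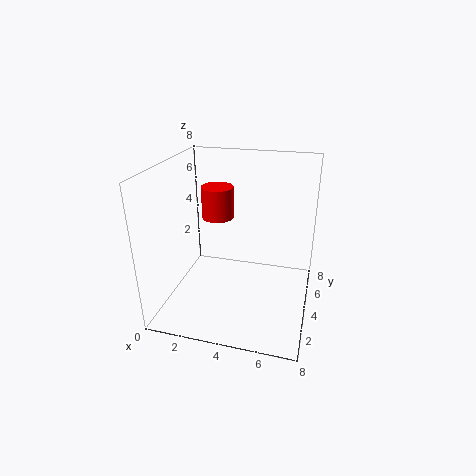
x = 2; y = 6.5; z = 4; r = 1; c = 'red'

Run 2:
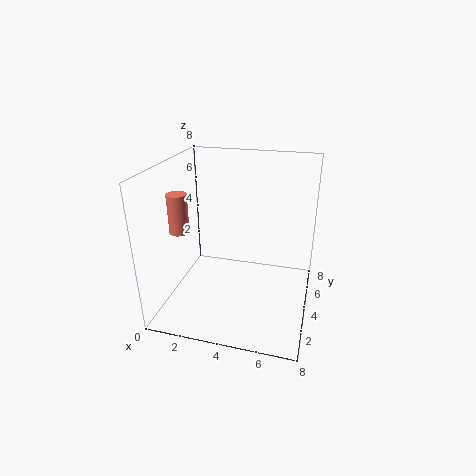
x = 1.5; y = 2; z = 5; r = 0.5; c = 'salmon'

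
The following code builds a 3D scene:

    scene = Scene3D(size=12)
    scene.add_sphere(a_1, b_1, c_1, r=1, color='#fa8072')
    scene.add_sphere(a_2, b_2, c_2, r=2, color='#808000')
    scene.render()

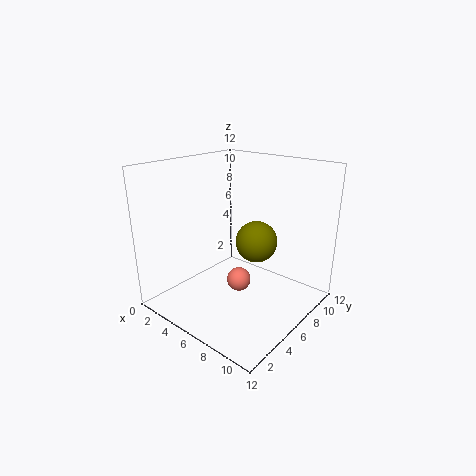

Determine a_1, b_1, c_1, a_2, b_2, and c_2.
a_1 = 6.5; b_1 = 5.5; c_1 = 2.5; a_2 = 5; b_2 = 10; c_2 = 4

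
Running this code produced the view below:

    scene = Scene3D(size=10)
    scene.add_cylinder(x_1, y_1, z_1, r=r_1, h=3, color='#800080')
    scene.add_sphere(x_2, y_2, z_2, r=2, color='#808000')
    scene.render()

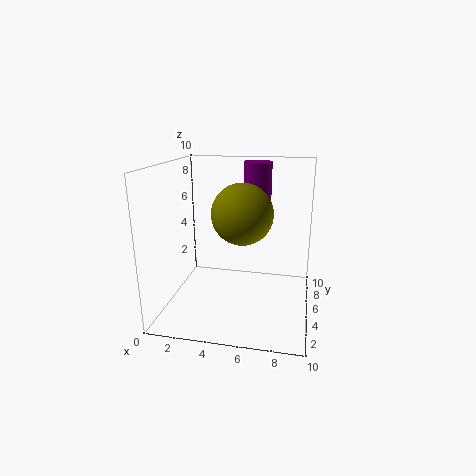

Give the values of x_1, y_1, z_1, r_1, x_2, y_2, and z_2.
x_1 = 6
y_1 = 7
z_1 = 7
r_1 = 1
x_2 = 5.5
y_2 = 4
z_2 = 7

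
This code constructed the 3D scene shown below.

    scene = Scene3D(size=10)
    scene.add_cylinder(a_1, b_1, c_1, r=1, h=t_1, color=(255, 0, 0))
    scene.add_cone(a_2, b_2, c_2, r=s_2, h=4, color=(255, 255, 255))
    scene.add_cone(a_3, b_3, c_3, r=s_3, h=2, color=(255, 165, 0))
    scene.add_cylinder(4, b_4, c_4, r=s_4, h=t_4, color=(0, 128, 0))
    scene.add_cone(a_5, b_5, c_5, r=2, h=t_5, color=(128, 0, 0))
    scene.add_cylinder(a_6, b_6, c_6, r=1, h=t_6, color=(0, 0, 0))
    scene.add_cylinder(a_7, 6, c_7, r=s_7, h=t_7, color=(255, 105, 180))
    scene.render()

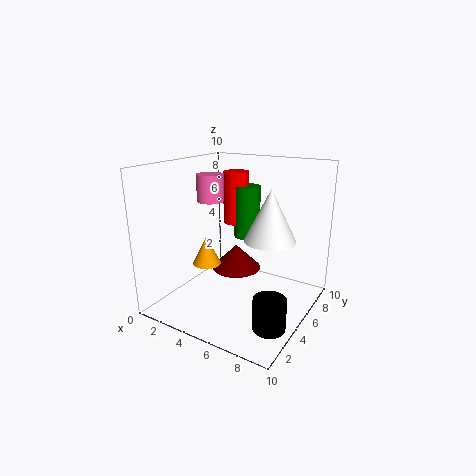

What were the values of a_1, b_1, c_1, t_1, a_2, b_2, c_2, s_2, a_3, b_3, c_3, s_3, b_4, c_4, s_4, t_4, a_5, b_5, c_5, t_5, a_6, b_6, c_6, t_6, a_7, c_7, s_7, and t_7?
a_1 = 3, b_1 = 8, c_1 = 5, t_1 = 4, a_2 = 6, b_2 = 8, c_2 = 4, s_2 = 2, a_3 = 3, b_3 = 4, c_3 = 3, s_3 = 1, b_4 = 8, c_4 = 4, s_4 = 1, t_4 = 4, a_5 = 3, b_5 = 8, c_5 = 1, t_5 = 2, a_6 = 9, b_6 = 2, c_6 = 1, t_6 = 2, a_7 = 2, c_7 = 7, s_7 = 1, t_7 = 2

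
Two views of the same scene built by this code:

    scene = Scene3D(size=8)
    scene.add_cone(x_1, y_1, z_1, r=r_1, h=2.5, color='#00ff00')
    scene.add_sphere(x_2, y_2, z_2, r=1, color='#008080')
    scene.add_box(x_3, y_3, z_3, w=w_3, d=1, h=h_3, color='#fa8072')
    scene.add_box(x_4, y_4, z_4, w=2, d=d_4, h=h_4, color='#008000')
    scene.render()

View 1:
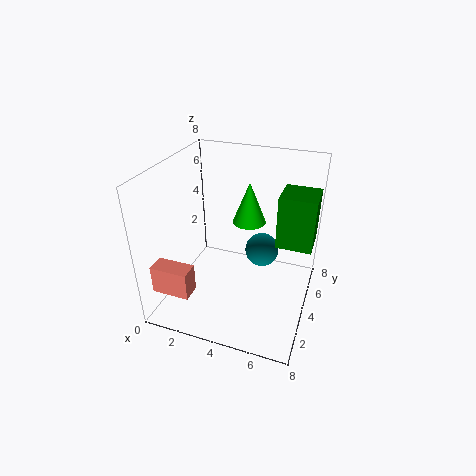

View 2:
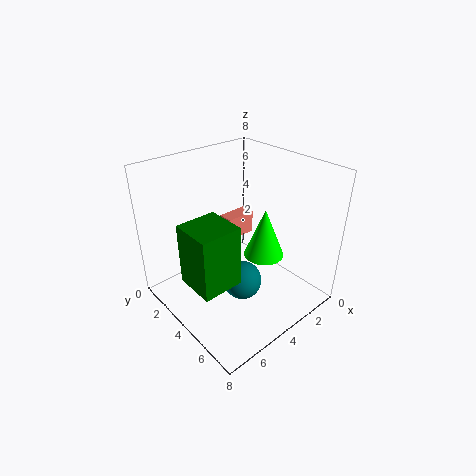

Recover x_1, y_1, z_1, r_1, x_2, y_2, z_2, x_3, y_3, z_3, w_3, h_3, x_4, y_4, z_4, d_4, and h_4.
x_1 = 4
y_1 = 6
z_1 = 4
r_1 = 1
x_2 = 5
y_2 = 5.5
z_2 = 2.5
x_3 = 0.5
y_3 = 0.5
z_3 = 2
w_3 = 2
h_3 = 1.5
x_4 = 6
y_4 = 4.5
z_4 = 3.5
d_4 = 2
h_4 = 3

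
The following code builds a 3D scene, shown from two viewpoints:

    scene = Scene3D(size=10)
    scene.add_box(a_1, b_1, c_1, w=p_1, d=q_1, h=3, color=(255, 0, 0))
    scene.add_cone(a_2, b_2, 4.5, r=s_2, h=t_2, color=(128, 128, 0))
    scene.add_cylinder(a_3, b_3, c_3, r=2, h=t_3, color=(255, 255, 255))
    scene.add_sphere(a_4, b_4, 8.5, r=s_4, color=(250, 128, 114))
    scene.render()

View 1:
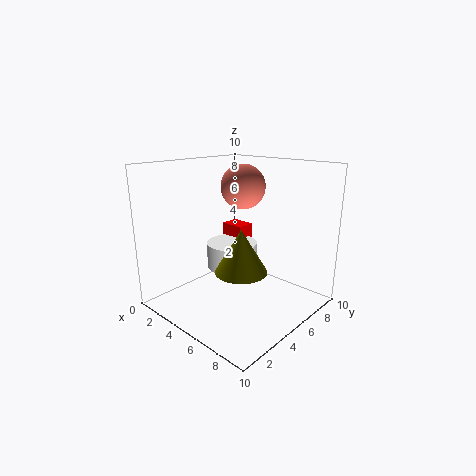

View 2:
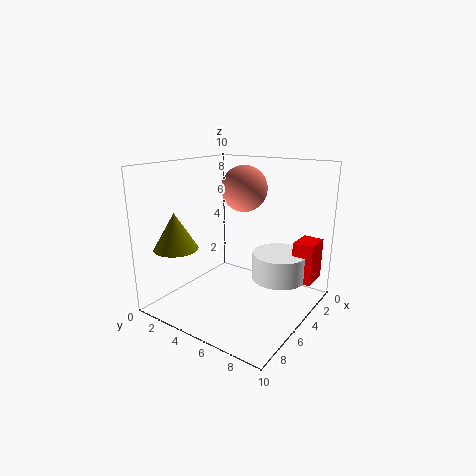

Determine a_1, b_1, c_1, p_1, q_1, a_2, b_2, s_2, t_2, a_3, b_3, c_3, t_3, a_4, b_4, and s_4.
a_1 = 0.5; b_1 = 8; c_1 = 1.5; p_1 = 2; q_1 = 1.5; a_2 = 8; b_2 = 2; s_2 = 1.5; t_2 = 2.5; a_3 = 2.5; b_3 = 7; c_3 = 1.5; t_3 = 2; a_4 = 5; b_4 = 5.5; s_4 = 1.5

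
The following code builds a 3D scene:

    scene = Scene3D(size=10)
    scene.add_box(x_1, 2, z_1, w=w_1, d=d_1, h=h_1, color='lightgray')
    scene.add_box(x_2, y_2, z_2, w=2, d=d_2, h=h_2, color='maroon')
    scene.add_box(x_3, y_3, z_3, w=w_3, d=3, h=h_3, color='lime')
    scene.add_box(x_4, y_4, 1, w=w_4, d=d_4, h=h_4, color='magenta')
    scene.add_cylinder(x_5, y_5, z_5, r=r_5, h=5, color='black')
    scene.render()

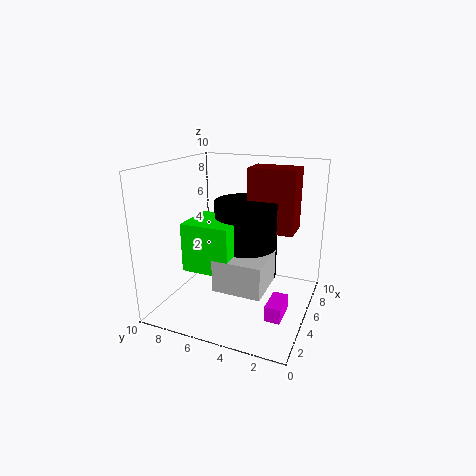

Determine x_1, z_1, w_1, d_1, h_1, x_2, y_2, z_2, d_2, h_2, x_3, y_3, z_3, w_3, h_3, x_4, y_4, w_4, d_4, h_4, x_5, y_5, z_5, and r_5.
x_1 = 1
z_1 = 3
w_1 = 3
d_1 = 3
h_1 = 2
x_2 = 4
y_2 = 1
z_2 = 6
d_2 = 3
h_2 = 4
x_3 = 1
y_3 = 4
z_3 = 4
w_3 = 3
h_3 = 3
x_4 = 2
y_4 = 1
w_4 = 2
d_4 = 1
h_4 = 1
x_5 = 4
y_5 = 4
z_5 = 3
r_5 = 2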